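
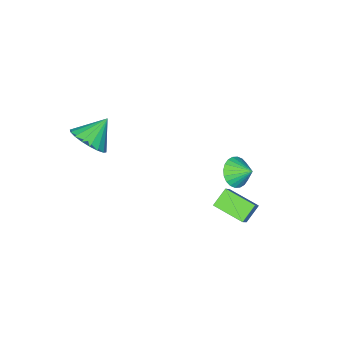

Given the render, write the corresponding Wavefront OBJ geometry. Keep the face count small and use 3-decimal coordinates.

v 3.476 -3.73 0.415
v 3.984 -2.954 0.929
v 2.324 -3.67 1.465
v 3.716 -2.718 0.621
v 3.4 -2.682 0.272
v 3.099 -2.854 -0.048
v 2.873 -3.199 -0.277
v 2.767 -3.649 -0.368
v 2.801 -4.116 -0.305
v 2.968 -4.505 -0.099
v 3.237 -4.741 0.209
v 3.552 -4.777 0.558
v 3.853 -4.606 0.878
v 4.079 -4.26 1.107
v 4.186 -3.81 1.199
v 4.152 -3.344 1.135
v -0.478 1.015 -3.77
v -1.331 0.928 -3.113
v -0.968 2.53 -4.205
v -1.821 2.442 -3.548
v 0.381 1.638 -2.572
v -0.472 1.55 -1.915
v -0.109 3.152 -3.007
v -0.962 3.065 -2.35
v -2.243 0.39 -2.799
v -1.39 0.608 -2.785
v -2.477 1.27 -2.181
v -1.497 0.775 -3.064
v -1.718 0.884 -3.304
v -2.019 0.918 -3.466
v -2.353 0.871 -3.527
v -2.671 0.752 -3.477
v -2.924 0.577 -3.324
v -3.073 0.373 -3.09
v -3.095 0.172 -2.813
v -2.988 0.005 -2.533
v -2.767 -0.104 -2.294
v -2.466 -0.138 -2.131
v -2.132 -0.091 -2.07
v -1.814 0.029 -2.12
v -1.561 0.204 -2.274
v -1.413 0.407 -2.507
f 2 1 4
f 2 4 3
f 4 1 5
f 4 5 3
f 5 1 6
f 5 6 3
f 6 1 7
f 6 7 3
f 7 1 8
f 7 8 3
f 8 1 9
f 8 9 3
f 9 1 10
f 9 10 3
f 10 1 11
f 10 11 3
f 11 1 12
f 11 12 3
f 12 1 13
f 12 13 3
f 13 1 14
f 13 14 3
f 14 1 15
f 14 15 3
f 15 1 16
f 15 16 3
f 16 1 2
f 16 2 3
f 18 20 17
f 21 18 17
f 17 20 19
f 19 21 17
f 18 24 20
f 22 18 21
f 22 24 18
f 20 24 19
f 23 21 19
f 19 24 23
f 23 22 21
f 24 22 23
f 26 25 28
f 26 28 27
f 28 25 29
f 28 29 27
f 29 25 30
f 29 30 27
f 30 25 31
f 30 31 27
f 31 25 32
f 31 32 27
f 32 25 33
f 32 33 27
f 33 25 34
f 33 34 27
f 34 25 35
f 34 35 27
f 35 25 36
f 35 36 27
f 36 25 37
f 36 37 27
f 37 25 38
f 37 38 27
f 38 25 39
f 38 39 27
f 39 25 40
f 39 40 27
f 40 25 41
f 40 41 27
f 41 25 42
f 41 42 27
f 42 25 26
f 42 26 27



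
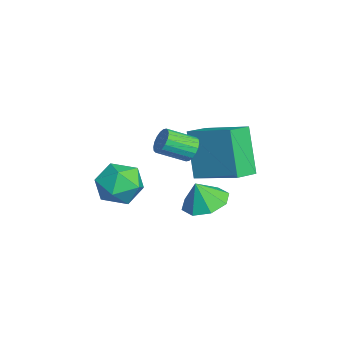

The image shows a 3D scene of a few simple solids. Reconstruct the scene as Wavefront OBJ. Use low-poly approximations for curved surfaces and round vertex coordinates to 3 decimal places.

v 3.226 -2.138 -0.575
v 4.115 -2.154 -1.008
v 2.805 -3.446 -1.392
v 3.694 -3.462 -1.825
v 3.61 -3.664 -0.861
v 3.87 -2.855 -0.356
v 3.05 -2.745 -2.044
v 3.31 -1.936 -1.539
v 4.006 -2.529 -1.916
v 4.352 -3.097 -1.184
v 2.568 -2.503 -1.216
v 2.914 -3.071 -0.484
v 1.805 0.401 -3.385
v 2.396 1.099 -3.167
v 1.875 0.019 -2.355
v 1.707 1.275 -3.054
v 1.076 0.94 -3.135
v 0.872 0.289 -3.362
v 1.214 -0.297 -3.603
v 1.902 -0.474 -3.716
v 2.533 -0.138 -3.635
v 2.738 0.513 -3.407
v -0.608 0.93 -3.463
v -1.561 0.75 -1.488
v 0.647 2.4 -2.723
v -0.306 2.22 -0.748
v 0.146 0.14 -3.172
v -0.807 -0.04 -1.197
v 1.401 1.61 -2.432
v 0.448 1.43 -0.457
v 1.392 -0.077 -0.838
v 1.652 -0.294 -1.297
v 1.747 -1.399 -0.721
v 1.488 -1.183 -0.262
v 1.845 -0.206 -1.159
v 1.941 -1.311 -0.583
v 1.949 -0.092 -0.958
v 2.045 -1.197 -0.382
v 1.943 0.025 -0.733
v 2.038 -1.08 -0.157
v 1.828 0.122 -0.528
v 1.923 -0.984 0.048
v 1.626 0.179 -0.385
v 1.721 -0.927 0.19
v 1.378 0.185 -0.332
v 1.473 -0.92 0.244
v 1.133 0.139 -0.379
v 1.228 -0.966 0.197
v 0.939 0.051 -0.517
v 1.035 -1.054 0.059
v 0.835 -0.063 -0.718
v 0.931 -1.168 -0.142
v 0.842 -0.18 -0.943
v 0.937 -1.285 -0.367
v 0.957 -0.276 -1.148
v 1.052 -1.382 -0.572
v 1.159 -0.333 -1.29
v 1.254 -1.439 -0.715
v 1.407 -0.34 -1.344
v 1.502 -1.445 -0.768
f 1 12 6
f 1 6 2
f 1 2 8
f 1 8 11
f 1 11 12
f 2 6 10
f 6 12 5
f 12 11 3
f 11 8 7
f 8 2 9
f 4 10 5
f 4 5 3
f 4 3 7
f 4 7 9
f 4 9 10
f 5 10 6
f 3 5 12
f 7 3 11
f 9 7 8
f 10 9 2
f 14 13 16
f 14 16 15
f 16 13 17
f 16 17 15
f 17 13 18
f 17 18 15
f 18 13 19
f 18 19 15
f 19 13 20
f 19 20 15
f 20 13 21
f 20 21 15
f 21 13 22
f 21 22 15
f 22 13 14
f 22 14 15
f 24 26 23
f 27 24 23
f 23 26 25
f 25 27 23
f 24 30 26
f 28 24 27
f 28 30 24
f 26 30 25
f 29 27 25
f 25 30 29
f 29 28 27
f 30 28 29
f 32 31 35
f 32 35 33
f 33 35 36
f 33 36 34
f 35 31 37
f 35 37 36
f 36 37 38
f 36 38 34
f 37 31 39
f 37 39 38
f 38 39 40
f 38 40 34
f 39 31 41
f 39 41 40
f 40 41 42
f 40 42 34
f 41 31 43
f 41 43 42
f 42 43 44
f 42 44 34
f 43 31 45
f 43 45 44
f 44 45 46
f 44 46 34
f 45 31 47
f 45 47 46
f 46 47 48
f 46 48 34
f 47 31 49
f 47 49 48
f 48 49 50
f 48 50 34
f 49 31 51
f 49 51 50
f 50 51 52
f 50 52 34
f 51 31 53
f 51 53 52
f 52 53 54
f 52 54 34
f 53 31 55
f 53 55 54
f 54 55 56
f 54 56 34
f 55 31 57
f 55 57 56
f 56 57 58
f 56 58 34
f 57 31 59
f 57 59 58
f 58 59 60
f 58 60 34
f 59 31 32
f 59 32 60
f 60 32 33
f 60 33 34



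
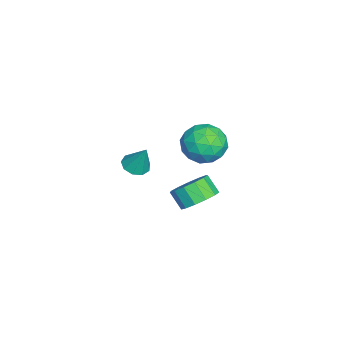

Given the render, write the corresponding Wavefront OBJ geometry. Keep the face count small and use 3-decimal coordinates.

v -1.6 3.269 3.793
v -0.632 3.538 3.24
v -0.748 1.822 4.58
v 0.22 2.091 4.027
v -0.17 2.771 4.864
v -0.697 3.665 4.377
v -0.683 1.695 3.443
v -1.21 2.589 2.956
v -0.066 2.565 3.024
v 0.251 3.23 3.902
v -1.631 2.13 3.918
v -1.314 2.795 4.796
v -1.191 3.53 3.447
v -0.189 1.83 4.373
v -0.419 2.229 4.865
v 0.15 2.387 4.54
v -1.229 3.605 4.116
v -0.66 3.763 3.791
v -0.389 3.312 4.745
v -0.72 1.597 4.029
v -0.151 1.755 3.704
v -1.53 2.973 3.28
v -0.961 3.131 2.955
v -0.991 2.048 3.075
v -0.289 3.117 2.995
v 0.212 2.266 3.458
v -0.319 2.034 3.115
v -0.628 2.559 2.828
v -0.103 3.507 3.512
v 0.398 2.657 3.974
v 0.169 3.056 4.466
v -0.141 3.582 4.18
v 0.23 2.936 3.385
v -1.778 2.703 3.846
v -1.277 1.853 4.308
v -1.239 1.778 3.64
v -1.549 2.304 3.354
v -1.592 3.094 4.362
v -1.091 2.243 4.825
v -0.752 2.801 4.992
v -1.061 3.326 4.705
v -1.61 2.424 4.435
v -1.871 -0.566 1.281
v -1.182 -0.626 1.122
v -1.509 -0.014 2.639
v -1.345 -0.189 0.988
v -1.755 0.072 0.991
v -2.219 0.035 1.13
v -2.52 -0.283 1.339
v -2.518 -0.734 1.521
v -2.213 -1.105 1.591
v -1.748 -1.224 1.515
v -1.341 -1.035 1.33
v -3.074 2.278 -1.964
v -2.231 1.708 -1.893
v -2.703 1.112 -1.084
v -3.546 1.682 -1.156
v -2.161 2.147 -1.529
v -2.633 1.55 -0.72
v -2.381 2.627 -1.302
v -2.853 2.031 -0.494
v -2.821 2.997 -1.287
v -3.293 2.401 -0.478
v -3.341 3.138 -1.486
v -3.813 2.542 -0.677
v -3.776 3.007 -1.837
v -4.248 2.411 -1.028
v -3.989 2.644 -2.229
v -4.461 2.048 -1.42
v -3.911 2.165 -2.536
v -4.383 1.569 -1.728
v -3.567 1.722 -2.662
v -4.039 1.125 -1.854
v -3.067 1.455 -2.567
v -3.539 0.859 -1.758
v -2.569 1.45 -2.28
v -3.041 0.854 -1.471
f 1 38 17
f 38 12 41
f 17 41 6
f 38 41 17
f 1 17 13
f 17 6 18
f 13 18 2
f 17 18 13
f 1 13 22
f 13 2 23
f 22 23 8
f 13 23 22
f 1 22 34
f 22 8 37
f 34 37 11
f 22 37 34
f 1 34 38
f 34 11 42
f 38 42 12
f 34 42 38
f 2 18 29
f 18 6 32
f 29 32 10
f 18 32 29
f 6 41 19
f 41 12 40
f 19 40 5
f 41 40 19
f 12 42 39
f 42 11 35
f 39 35 3
f 42 35 39
f 11 37 36
f 37 8 24
f 36 24 7
f 37 24 36
f 8 23 28
f 23 2 25
f 28 25 9
f 23 25 28
f 4 30 16
f 30 10 31
f 16 31 5
f 30 31 16
f 4 16 14
f 16 5 15
f 14 15 3
f 16 15 14
f 4 14 21
f 14 3 20
f 21 20 7
f 14 20 21
f 4 21 26
f 21 7 27
f 26 27 9
f 21 27 26
f 4 26 30
f 26 9 33
f 30 33 10
f 26 33 30
f 5 31 19
f 31 10 32
f 19 32 6
f 31 32 19
f 3 15 39
f 15 5 40
f 39 40 12
f 15 40 39
f 7 20 36
f 20 3 35
f 36 35 11
f 20 35 36
f 9 27 28
f 27 7 24
f 28 24 8
f 27 24 28
f 10 33 29
f 33 9 25
f 29 25 2
f 33 25 29
f 44 43 46
f 44 46 45
f 46 43 47
f 46 47 45
f 47 43 48
f 47 48 45
f 48 43 49
f 48 49 45
f 49 43 50
f 49 50 45
f 50 43 51
f 50 51 45
f 51 43 52
f 51 52 45
f 52 43 53
f 52 53 45
f 53 43 44
f 53 44 45
f 55 54 58
f 55 58 56
f 56 58 59
f 56 59 57
f 58 54 60
f 58 60 59
f 59 60 61
f 59 61 57
f 60 54 62
f 60 62 61
f 61 62 63
f 61 63 57
f 62 54 64
f 62 64 63
f 63 64 65
f 63 65 57
f 64 54 66
f 64 66 65
f 65 66 67
f 65 67 57
f 66 54 68
f 66 68 67
f 67 68 69
f 67 69 57
f 68 54 70
f 68 70 69
f 69 70 71
f 69 71 57
f 70 54 72
f 70 72 71
f 71 72 73
f 71 73 57
f 72 54 74
f 72 74 73
f 73 74 75
f 73 75 57
f 74 54 76
f 74 76 75
f 75 76 77
f 75 77 57
f 76 54 55
f 76 55 77
f 77 55 56
f 77 56 57



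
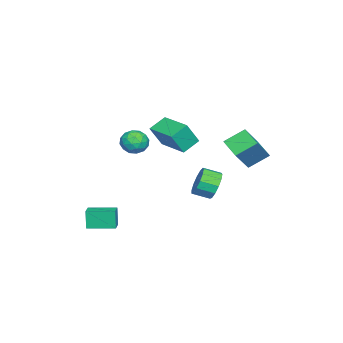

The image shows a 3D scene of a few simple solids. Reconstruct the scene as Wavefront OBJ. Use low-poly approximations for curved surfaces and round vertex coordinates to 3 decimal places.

v -2 -2.156 1.348
v -1.47 -2.288 0.601
v -2.93 -3.232 0.879
v -2.4 -3.364 0.132
v -2.086 -3.602 0.97
v -1.512 -2.937 1.259
v -2.888 -2.583 0.221
v -2.314 -1.918 0.51
v -2.019 -2.552 -0.096
v -1.524 -3.182 0.367
v -2.876 -2.338 1.113
v -2.381 -2.968 1.576
v -1.653 -2.128 1.015
v -2.747 -3.392 0.465
v -2.562 -3.532 0.957
v -2.251 -3.61 0.518
v -1.678 -2.509 1.402
v -1.367 -2.587 0.963
v -1.729 -3.359 1.18
v -3.033 -2.933 0.517
v -2.722 -3.011 0.078
v -2.149 -1.91 0.962
v -1.838 -1.988 0.523
v -2.671 -2.161 0.3
v -1.665 -2.361 0.167
v -2.212 -2.993 -0.109
v -2.498 -2.534 -0.056
v -2.161 -2.143 0.114
v -1.374 -2.731 0.439
v -1.92 -3.363 0.163
v -1.736 -3.503 0.656
v -1.398 -3.112 0.826
v -1.696 -2.886 0.029
v -2.48 -2.157 1.317
v -3.026 -2.789 1.041
v -3.002 -2.408 0.654
v -2.664 -2.017 0.824
v -2.188 -2.527 1.589
v -2.735 -3.159 1.313
v -2.239 -3.377 1.366
v -1.902 -2.986 1.536
v -2.704 -2.634 1.451
v -3.147 3.931 -0.645
v -4.008 2.892 -0.062
v -3.852 4.991 0.203
v -4.713 3.952 0.786
v -1.727 3.628 0.914
v -2.588 2.589 1.497
v -2.432 4.688 1.762
v -3.293 3.649 2.345
v 3.889 -3.055 -3.175
v 3.673 -3.175 -1.96
v 3.429 -1.472 -3.101
v 3.212 -1.592 -1.886
v 4.768 -2.808 -2.994
v 4.551 -2.928 -1.779
v 4.307 -1.225 -2.92
v 4.091 -1.345 -1.705
v -1.121 0.312 2.466
v -0.529 -0.198 3.851
v 0.067 2.086 2.612
v 0.658 1.576 3.997
v -0.198 -0.256 1.863
v 0.393 -0.766 3.248
v 0.989 1.518 2.009
v 1.581 1.008 3.394
v -3.169 1.957 -2.504
v -2.773 2.425 -1.689
v -2.415 1.411 -1.281
v -2.811 0.943 -2.096
v -3.315 2.289 -1.551
v -2.956 1.276 -1.143
v -3.81 2.048 -1.715
v -3.451 1.034 -1.307
v -4.101 1.778 -2.13
v -3.743 0.764 -1.722
v -4.097 1.564 -2.664
v -3.739 0.551 -2.256
v -3.798 1.476 -3.147
v -3.44 0.462 -2.739
v -3.3 1.54 -3.426
v -2.941 0.526 -3.017
v -2.76 1.736 -3.412
v -2.401 0.722 -3.004
v -2.35 2.003 -3.11
v -1.991 0.989 -2.702
v -2.2 2.255 -2.615
v -1.842 1.241 -2.207
v -2.358 2.412 -2.086
v -2 1.398 -1.678
f 1 38 17
f 38 12 41
f 17 41 6
f 38 41 17
f 1 17 13
f 17 6 18
f 13 18 2
f 17 18 13
f 1 13 22
f 13 2 23
f 22 23 8
f 13 23 22
f 1 22 34
f 22 8 37
f 34 37 11
f 22 37 34
f 1 34 38
f 34 11 42
f 38 42 12
f 34 42 38
f 2 18 29
f 18 6 32
f 29 32 10
f 18 32 29
f 6 41 19
f 41 12 40
f 19 40 5
f 41 40 19
f 12 42 39
f 42 11 35
f 39 35 3
f 42 35 39
f 11 37 36
f 37 8 24
f 36 24 7
f 37 24 36
f 8 23 28
f 23 2 25
f 28 25 9
f 23 25 28
f 4 30 16
f 30 10 31
f 16 31 5
f 30 31 16
f 4 16 14
f 16 5 15
f 14 15 3
f 16 15 14
f 4 14 21
f 14 3 20
f 21 20 7
f 14 20 21
f 4 21 26
f 21 7 27
f 26 27 9
f 21 27 26
f 4 26 30
f 26 9 33
f 30 33 10
f 26 33 30
f 5 31 19
f 31 10 32
f 19 32 6
f 31 32 19
f 3 15 39
f 15 5 40
f 39 40 12
f 15 40 39
f 7 20 36
f 20 3 35
f 36 35 11
f 20 35 36
f 9 27 28
f 27 7 24
f 28 24 8
f 27 24 28
f 10 33 29
f 33 9 25
f 29 25 2
f 33 25 29
f 44 46 43
f 47 44 43
f 43 46 45
f 45 47 43
f 44 50 46
f 48 44 47
f 48 50 44
f 46 50 45
f 49 47 45
f 45 50 49
f 49 48 47
f 50 48 49
f 52 54 51
f 55 52 51
f 51 54 53
f 53 55 51
f 52 58 54
f 56 52 55
f 56 58 52
f 54 58 53
f 57 55 53
f 53 58 57
f 57 56 55
f 58 56 57
f 60 62 59
f 63 60 59
f 59 62 61
f 61 63 59
f 60 66 62
f 64 60 63
f 64 66 60
f 62 66 61
f 65 63 61
f 61 66 65
f 65 64 63
f 66 64 65
f 68 67 71
f 68 71 69
f 69 71 72
f 69 72 70
f 71 67 73
f 71 73 72
f 72 73 74
f 72 74 70
f 73 67 75
f 73 75 74
f 74 75 76
f 74 76 70
f 75 67 77
f 75 77 76
f 76 77 78
f 76 78 70
f 77 67 79
f 77 79 78
f 78 79 80
f 78 80 70
f 79 67 81
f 79 81 80
f 80 81 82
f 80 82 70
f 81 67 83
f 81 83 82
f 82 83 84
f 82 84 70
f 83 67 85
f 83 85 84
f 84 85 86
f 84 86 70
f 85 67 87
f 85 87 86
f 86 87 88
f 86 88 70
f 87 67 89
f 87 89 88
f 88 89 90
f 88 90 70
f 89 67 68
f 89 68 90
f 90 68 69
f 90 69 70



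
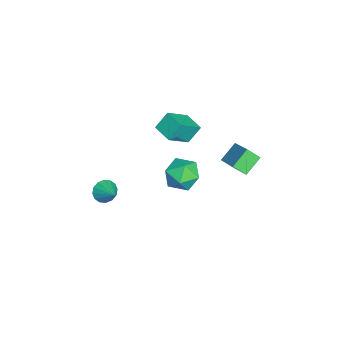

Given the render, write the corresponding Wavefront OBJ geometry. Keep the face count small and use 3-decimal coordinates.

v -0.69 -3.809 -3.523
v -0.3 -3.727 -4.146
v 0.27 -3.151 -2.837
v -0.525 -3.417 -4.129
v -0.794 -3.213 -3.948
v -1.035 -3.168 -3.654
v -1.184 -3.295 -3.325
v -1.2 -3.559 -3.048
v -1.079 -3.891 -2.899
v -0.854 -4.2 -2.916
v -0.585 -4.405 -3.097
v -0.344 -4.45 -3.391
v -0.196 -4.323 -3.721
v -0.18 -4.059 -3.997
v -1.68 2.366 -1.271
v -2.488 3.069 -0.517
v -1.627 3.08 -1.88
v -2.436 3.783 -1.127
v -0.204 3.057 -0.333
v -1.013 3.76 0.42
v -0.152 3.771 -0.943
v -0.96 4.474 -0.189
v -0.04 0.484 -0.244
v 0.391 1.147 0.511
v 1.549 -0.247 -0.511
v 1.98 0.416 0.244
v 1.29 -0.377 0.544
v 0.308 0.074 0.708
v 1.632 0.826 -0.708
v 0.65 1.277 -0.544
v 1.425 1.358 0.224
v 1.213 0.615 0.998
v 0.727 0.285 -0.998
v 0.515 -0.458 -0.224
v -3.743 0.417 0.557
v -2.755 -0.573 1.641
v -2.799 1.208 0.418
v -1.81 0.218 1.502
v -3.35 -0.218 -0.382
v -2.361 -1.208 0.702
v -2.405 0.573 -0.521
v -1.417 -0.417 0.563
f 2 1 4
f 2 4 3
f 4 1 5
f 4 5 3
f 5 1 6
f 5 6 3
f 6 1 7
f 6 7 3
f 7 1 8
f 7 8 3
f 8 1 9
f 8 9 3
f 9 1 10
f 9 10 3
f 10 1 11
f 10 11 3
f 11 1 12
f 11 12 3
f 12 1 13
f 12 13 3
f 13 1 14
f 13 14 3
f 14 1 2
f 14 2 3
f 16 18 15
f 19 16 15
f 15 18 17
f 17 19 15
f 16 22 18
f 20 16 19
f 20 22 16
f 18 22 17
f 21 19 17
f 17 22 21
f 21 20 19
f 22 20 21
f 23 34 28
f 23 28 24
f 23 24 30
f 23 30 33
f 23 33 34
f 24 28 32
f 28 34 27
f 34 33 25
f 33 30 29
f 30 24 31
f 26 32 27
f 26 27 25
f 26 25 29
f 26 29 31
f 26 31 32
f 27 32 28
f 25 27 34
f 29 25 33
f 31 29 30
f 32 31 24
f 36 38 35
f 39 36 35
f 35 38 37
f 37 39 35
f 36 42 38
f 40 36 39
f 40 42 36
f 38 42 37
f 41 39 37
f 37 42 41
f 41 40 39
f 42 40 41



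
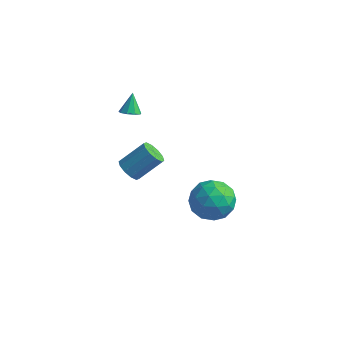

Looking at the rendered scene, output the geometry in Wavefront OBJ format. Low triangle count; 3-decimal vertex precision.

v 2.479 -2.939 -2.091
v 3.417 -3.538 -2.256
v 1.803 -4.282 -1.064
v 2.741 -4.881 -1.229
v 2.774 -3.947 -0.603
v 3.191 -3.117 -1.238
v 2.029 -4.703 -2.082
v 2.446 -3.873 -2.717
v 3.139 -4.628 -2.251
v 3.599 -4.16 -1.337
v 1.621 -3.66 -1.983
v 2.081 -3.192 -1.069
v 3.007 -3.121 -2.264
v 2.213 -4.699 -1.056
v 2.232 -4.15 -0.688
v 2.783 -4.502 -0.786
v 2.874 -2.873 -1.665
v 3.426 -3.225 -1.763
v 3.048 -3.465 -0.791
v 1.794 -4.595 -1.557
v 2.346 -4.947 -1.655
v 2.437 -3.318 -2.534
v 2.988 -3.67 -2.632
v 2.172 -4.355 -2.529
v 3.395 -4.113 -2.358
v 2.998 -4.903 -1.754
v 2.579 -4.798 -2.256
v 2.825 -4.311 -2.629
v 3.665 -3.838 -1.821
v 3.269 -4.628 -1.217
v 3.287 -4.079 -0.849
v 3.533 -3.591 -1.222
v 3.502 -4.479 -1.818
v 1.951 -3.192 -2.103
v 1.555 -3.982 -1.499
v 1.687 -4.229 -2.098
v 1.933 -3.741 -2.471
v 2.222 -2.917 -1.566
v 1.825 -3.707 -0.962
v 2.395 -3.509 -0.691
v 2.641 -3.022 -1.064
v 1.718 -3.341 -1.502
v -2.998 -1.929 0.415
v -2.477 -1.853 0.483
v -3.202 -1.371 1.365
v -2.619 -1.579 0.292
v -2.937 -1.469 0.158
v -3.284 -1.574 0.145
v -3.497 -1.845 0.258
v -3.476 -2.155 0.445
v -3.231 -2.359 0.618
v -2.877 -2.362 0.696
v -2.579 -2.162 0.643
v -3.339 -1.602 -4.292
v -2.819 -1.528 -4.756
v -2.001 -0.604 -3.691
v -2.521 -0.678 -3.228
v -3.101 -1.206 -4.819
v -2.283 -0.282 -3.754
v -3.474 -1.035 -4.681
v -2.656 -0.111 -3.616
v -3.795 -1.081 -4.394
v -2.977 -0.157 -3.329
v -3.942 -1.326 -4.069
v -3.124 -0.401 -3.004
v -3.859 -1.676 -3.829
v -3.041 -0.752 -2.764
v -3.577 -1.998 -3.766
v -2.759 -1.074 -2.701
v -3.204 -2.169 -3.904
v -2.386 -1.245 -2.839
v -2.883 -2.123 -4.191
v -2.065 -1.199 -3.126
v -2.736 -1.879 -4.516
v -1.918 -0.954 -3.451
f 1 38 17
f 38 12 41
f 17 41 6
f 38 41 17
f 1 17 13
f 17 6 18
f 13 18 2
f 17 18 13
f 1 13 22
f 13 2 23
f 22 23 8
f 13 23 22
f 1 22 34
f 22 8 37
f 34 37 11
f 22 37 34
f 1 34 38
f 34 11 42
f 38 42 12
f 34 42 38
f 2 18 29
f 18 6 32
f 29 32 10
f 18 32 29
f 6 41 19
f 41 12 40
f 19 40 5
f 41 40 19
f 12 42 39
f 42 11 35
f 39 35 3
f 42 35 39
f 11 37 36
f 37 8 24
f 36 24 7
f 37 24 36
f 8 23 28
f 23 2 25
f 28 25 9
f 23 25 28
f 4 30 16
f 30 10 31
f 16 31 5
f 30 31 16
f 4 16 14
f 16 5 15
f 14 15 3
f 16 15 14
f 4 14 21
f 14 3 20
f 21 20 7
f 14 20 21
f 4 21 26
f 21 7 27
f 26 27 9
f 21 27 26
f 4 26 30
f 26 9 33
f 30 33 10
f 26 33 30
f 5 31 19
f 31 10 32
f 19 32 6
f 31 32 19
f 3 15 39
f 15 5 40
f 39 40 12
f 15 40 39
f 7 20 36
f 20 3 35
f 36 35 11
f 20 35 36
f 9 27 28
f 27 7 24
f 28 24 8
f 27 24 28
f 10 33 29
f 33 9 25
f 29 25 2
f 33 25 29
f 44 43 46
f 44 46 45
f 46 43 47
f 46 47 45
f 47 43 48
f 47 48 45
f 48 43 49
f 48 49 45
f 49 43 50
f 49 50 45
f 50 43 51
f 50 51 45
f 51 43 52
f 51 52 45
f 52 43 53
f 52 53 45
f 53 43 44
f 53 44 45
f 55 54 58
f 55 58 56
f 56 58 59
f 56 59 57
f 58 54 60
f 58 60 59
f 59 60 61
f 59 61 57
f 60 54 62
f 60 62 61
f 61 62 63
f 61 63 57
f 62 54 64
f 62 64 63
f 63 64 65
f 63 65 57
f 64 54 66
f 64 66 65
f 65 66 67
f 65 67 57
f 66 54 68
f 66 68 67
f 67 68 69
f 67 69 57
f 68 54 70
f 68 70 69
f 69 70 71
f 69 71 57
f 70 54 72
f 70 72 71
f 71 72 73
f 71 73 57
f 72 54 74
f 72 74 73
f 73 74 75
f 73 75 57
f 74 54 55
f 74 55 75
f 75 55 56
f 75 56 57



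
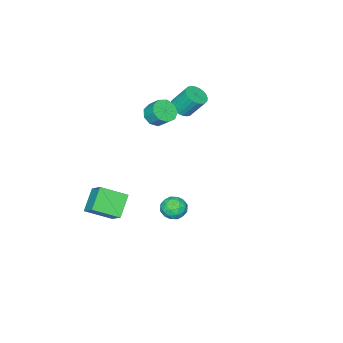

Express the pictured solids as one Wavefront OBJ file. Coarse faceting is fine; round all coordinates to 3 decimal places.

v 2.918 3.14 0.855
v 3.555 3.472 1.229
v 3.425 1.948 1.051
v 4.062 2.28 1.425
v 3.331 2.301 1.773
v 3.018 3.038 1.652
v 3.962 2.382 0.628
v 3.649 3.119 0.507
v 4.2 3.004 1.089
v 3.81 2.954 1.796
v 3.17 2.466 0.484
v 2.78 2.416 1.191
v 3.192 3.411 1.025
v 3.788 2.009 1.255
v 3.359 2.022 1.46
v 3.733 2.217 1.679
v 2.876 3.155 1.274
v 3.251 3.351 1.494
v 3.119 2.663 1.813
v 3.729 2.069 0.786
v 4.104 2.265 1.006
v 3.247 3.203 0.601
v 3.621 3.398 0.82
v 3.861 2.757 0.467
v 3.945 3.331 1.162
v 4.243 2.63 1.277
v 4.185 2.69 0.809
v 4 3.123 0.738
v 3.716 3.301 1.578
v 4.014 2.601 1.693
v 3.585 2.613 1.898
v 3.401 3.046 1.827
v 4.095 3.026 1.496
v 2.966 2.819 0.587
v 3.264 2.119 0.702
v 3.579 2.374 0.453
v 3.395 2.807 0.382
v 2.737 2.79 1.003
v 3.035 2.089 1.118
v 2.98 2.297 1.542
v 2.795 2.73 1.471
v 2.885 2.394 0.784
v -1.159 -2.889 3.619
v -0.358 -3.052 3.767
v -0.341 -2.294 4.509
v -1.141 -2.131 4.361
v -0.404 -2.655 3.363
v -0.387 -1.898 4.105
v -0.803 -2.368 3.079
v -0.786 -1.611 3.821
v -1.369 -2.324 3.048
v -1.351 -1.567 3.789
v -1.836 -2.545 3.284
v -1.818 -1.787 4.025
v -1.986 -2.926 3.677
v -1.968 -2.169 4.418
v -1.749 -3.29 4.043
v -1.732 -2.533 4.784
v -1.236 -3.466 4.211
v -1.219 -2.709 4.952
v -0.687 -3.372 4.102
v -0.669 -2.615 4.843
v 3.38 -3.647 -0.667
v 3.772 -2.606 0.248
v 2.248 -2.542 -1.438
v 2.64 -1.501 -0.523
v 4.54 -3.179 -1.697
v 4.932 -2.138 -0.782
v 3.408 -2.074 -2.468
v 3.8 -1.033 -1.553
v -3.421 -2.905 3.068
v -2.876 -3.28 3.463
v -3.235 -2.45 4.746
v -3.779 -2.075 4.352
v -2.721 -3.047 3.355
v -3.079 -2.217 4.639
v -2.671 -2.792 3.204
v -3.03 -1.962 4.488
v -2.736 -2.554 3.032
v -3.095 -1.724 4.316
v -2.906 -2.37 2.866
v -3.264 -1.54 4.149
v -3.153 -2.267 2.73
v -3.512 -1.437 4.014
v -3.442 -2.261 2.646
v -3.8 -1.431 3.93
v -3.727 -2.354 2.626
v -4.085 -1.524 3.91
v -3.965 -2.53 2.674
v -4.324 -1.7 3.957
v -4.121 -2.763 2.781
v -4.479 -1.933 4.065
v -4.17 -3.018 2.932
v -4.529 -2.188 4.216
v -4.105 -3.256 3.104
v -4.464 -2.426 4.388
v -3.936 -3.44 3.271
v -4.294 -2.61 4.554
v -3.688 -3.543 3.406
v -4.047 -2.713 4.69
v -3.4 -3.549 3.49
v -3.758 -2.719 4.774
v -3.115 -3.456 3.51
v -3.473 -2.626 4.794
f 1 38 17
f 38 12 41
f 17 41 6
f 38 41 17
f 1 17 13
f 17 6 18
f 13 18 2
f 17 18 13
f 1 13 22
f 13 2 23
f 22 23 8
f 13 23 22
f 1 22 34
f 22 8 37
f 34 37 11
f 22 37 34
f 1 34 38
f 34 11 42
f 38 42 12
f 34 42 38
f 2 18 29
f 18 6 32
f 29 32 10
f 18 32 29
f 6 41 19
f 41 12 40
f 19 40 5
f 41 40 19
f 12 42 39
f 42 11 35
f 39 35 3
f 42 35 39
f 11 37 36
f 37 8 24
f 36 24 7
f 37 24 36
f 8 23 28
f 23 2 25
f 28 25 9
f 23 25 28
f 4 30 16
f 30 10 31
f 16 31 5
f 30 31 16
f 4 16 14
f 16 5 15
f 14 15 3
f 16 15 14
f 4 14 21
f 14 3 20
f 21 20 7
f 14 20 21
f 4 21 26
f 21 7 27
f 26 27 9
f 21 27 26
f 4 26 30
f 26 9 33
f 30 33 10
f 26 33 30
f 5 31 19
f 31 10 32
f 19 32 6
f 31 32 19
f 3 15 39
f 15 5 40
f 39 40 12
f 15 40 39
f 7 20 36
f 20 3 35
f 36 35 11
f 20 35 36
f 9 27 28
f 27 7 24
f 28 24 8
f 27 24 28
f 10 33 29
f 33 9 25
f 29 25 2
f 33 25 29
f 44 43 47
f 44 47 45
f 45 47 48
f 45 48 46
f 47 43 49
f 47 49 48
f 48 49 50
f 48 50 46
f 49 43 51
f 49 51 50
f 50 51 52
f 50 52 46
f 51 43 53
f 51 53 52
f 52 53 54
f 52 54 46
f 53 43 55
f 53 55 54
f 54 55 56
f 54 56 46
f 55 43 57
f 55 57 56
f 56 57 58
f 56 58 46
f 57 43 59
f 57 59 58
f 58 59 60
f 58 60 46
f 59 43 61
f 59 61 60
f 60 61 62
f 60 62 46
f 61 43 44
f 61 44 62
f 62 44 45
f 62 45 46
f 64 66 63
f 67 64 63
f 63 66 65
f 65 67 63
f 64 70 66
f 68 64 67
f 68 70 64
f 66 70 65
f 69 67 65
f 65 70 69
f 69 68 67
f 70 68 69
f 72 71 75
f 72 75 73
f 73 75 76
f 73 76 74
f 75 71 77
f 75 77 76
f 76 77 78
f 76 78 74
f 77 71 79
f 77 79 78
f 78 79 80
f 78 80 74
f 79 71 81
f 79 81 80
f 80 81 82
f 80 82 74
f 81 71 83
f 81 83 82
f 82 83 84
f 82 84 74
f 83 71 85
f 83 85 84
f 84 85 86
f 84 86 74
f 85 71 87
f 85 87 86
f 86 87 88
f 86 88 74
f 87 71 89
f 87 89 88
f 88 89 90
f 88 90 74
f 89 71 91
f 89 91 90
f 90 91 92
f 90 92 74
f 91 71 93
f 91 93 92
f 92 93 94
f 92 94 74
f 93 71 95
f 93 95 94
f 94 95 96
f 94 96 74
f 95 71 97
f 95 97 96
f 96 97 98
f 96 98 74
f 97 71 99
f 97 99 98
f 98 99 100
f 98 100 74
f 99 71 101
f 99 101 100
f 100 101 102
f 100 102 74
f 101 71 103
f 101 103 102
f 102 103 104
f 102 104 74
f 103 71 72
f 103 72 104
f 104 72 73
f 104 73 74



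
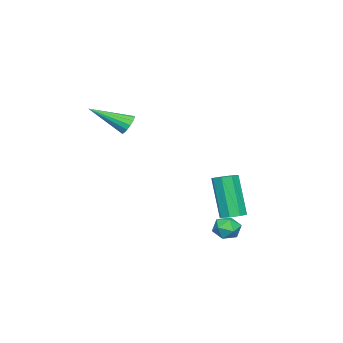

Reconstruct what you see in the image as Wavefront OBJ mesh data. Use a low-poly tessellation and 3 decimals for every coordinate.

v -2.252 2.733 -3.514
v -1.702 2.842 -3.366
v -2.118 2.237 -1.377
v -2.668 2.127 -1.526
v -1.966 3.196 -3.313
v -2.382 2.59 -1.325
v -2.397 3.278 -3.379
v -2.814 2.672 -1.39
v -2.743 3.04 -3.524
v -3.16 2.435 -1.535
v -2.802 2.623 -3.663
v -3.218 2.018 -1.674
v -2.538 2.27 -3.715
v -2.954 1.664 -1.727
v -2.106 2.188 -3.65
v -2.523 1.582 -1.661
v -1.76 2.425 -3.505
v -2.177 1.82 -1.516
v -0.398 3.804 -3.825
v 0.111 3.415 -3.8
v -0.791 3.345 -2.98
v -0.282 2.956 -2.955
v -0.214 3.581 -2.828
v 0.029 3.864 -3.35
v -0.709 2.896 -3.43
v -0.466 3.179 -3.952
v -0.081 2.853 -3.556
v 0.225 3.277 -3.184
v -0.905 3.483 -3.596
v -0.599 3.907 -3.224
v -1.135 -1.536 1.267
v -0.926 -1.19 1.61
v -0.325 -2.944 2.193
v -1.169 -1.259 1.718
v -1.403 -1.402 1.704
v -1.565 -1.581 1.574
v -1.611 -1.748 1.361
v -1.53 -1.858 1.123
v -1.343 -1.881 0.924
v -1.1 -1.812 0.816
v -0.867 -1.669 0.83
v -0.705 -1.49 0.96
v -0.658 -1.324 1.173
v -0.739 -1.214 1.411
f 2 1 5
f 2 5 3
f 3 5 6
f 3 6 4
f 5 1 7
f 5 7 6
f 6 7 8
f 6 8 4
f 7 1 9
f 7 9 8
f 8 9 10
f 8 10 4
f 9 1 11
f 9 11 10
f 10 11 12
f 10 12 4
f 11 1 13
f 11 13 12
f 12 13 14
f 12 14 4
f 13 1 15
f 13 15 14
f 14 15 16
f 14 16 4
f 15 1 17
f 15 17 16
f 16 17 18
f 16 18 4
f 17 1 2
f 17 2 18
f 18 2 3
f 18 3 4
f 19 30 24
f 19 24 20
f 19 20 26
f 19 26 29
f 19 29 30
f 20 24 28
f 24 30 23
f 30 29 21
f 29 26 25
f 26 20 27
f 22 28 23
f 22 23 21
f 22 21 25
f 22 25 27
f 22 27 28
f 23 28 24
f 21 23 30
f 25 21 29
f 27 25 26
f 28 27 20
f 32 31 34
f 32 34 33
f 34 31 35
f 34 35 33
f 35 31 36
f 35 36 33
f 36 31 37
f 36 37 33
f 37 31 38
f 37 38 33
f 38 31 39
f 38 39 33
f 39 31 40
f 39 40 33
f 40 31 41
f 40 41 33
f 41 31 42
f 41 42 33
f 42 31 43
f 42 43 33
f 43 31 44
f 43 44 33
f 44 31 32
f 44 32 33



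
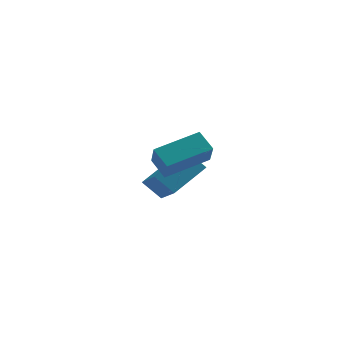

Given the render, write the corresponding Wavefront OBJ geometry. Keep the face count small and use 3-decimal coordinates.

v -0.922 -2.859 2.64
v -1.406 -2.198 3.196
v -1.007 -2.118 1.687
v -1.491 -1.457 2.243
v 0.791 -2.023 3.137
v 0.307 -1.362 3.693
v 0.706 -1.282 2.184
v 0.222 -0.621 2.74
v -1.365 1.049 0.069
v -0.084 2.111 0.943
v -1.863 2.548 -1.023
v -0.581 3.61 -0.148
v -0.599 0.75 -0.692
v 0.683 1.812 0.183
v -1.096 2.249 -1.783
v 0.185 3.311 -0.909
f 2 4 1
f 5 2 1
f 1 4 3
f 3 5 1
f 2 8 4
f 6 2 5
f 6 8 2
f 4 8 3
f 7 5 3
f 3 8 7
f 7 6 5
f 8 6 7
f 10 12 9
f 13 10 9
f 9 12 11
f 11 13 9
f 10 16 12
f 14 10 13
f 14 16 10
f 12 16 11
f 15 13 11
f 11 16 15
f 15 14 13
f 16 14 15



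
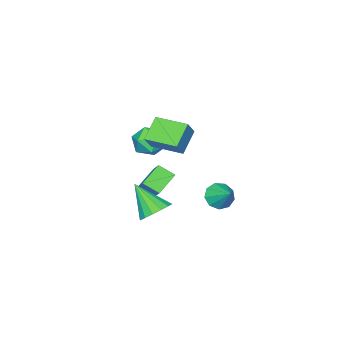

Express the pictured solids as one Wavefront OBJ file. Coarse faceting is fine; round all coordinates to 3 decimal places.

v 1.608 2.922 -1.516
v 1.983 2.367 -1.009
v 1.992 3.998 -0.624
v 2.356 2.559 -1.401
v 2.379 2.92 -1.847
v 2.041 3.283 -2.138
v 1.5 3.476 -2.138
v 1.009 3.41 -1.847
v 0.798 3.116 -1.401
v 0.966 2.731 -1.009
v 1.434 2.435 -0.854
v 3.451 0.205 -3.126
v 4.185 0.674 -2.655
v 3.469 -1.305 -1.654
v 3.754 0.865 -2.454
v 3.242 0.88 -2.432
v 2.786 0.714 -2.597
v 2.508 0.411 -2.903
v 2.483 0.054 -3.27
v 2.717 -0.263 -3.598
v 3.147 -0.454 -3.799
v 3.659 -0.469 -3.821
v 4.115 -0.303 -3.656
v 4.393 -0 -3.35
v 4.418 0.357 -2.983
v 3.877 0.294 2.159
v 2.704 -0.041 3.099
v 3.374 2.033 2.15
v 2.201 1.698 3.091
v 4.579 0.502 3.109
v 3.406 0.167 4.05
v 4.076 2.241 3.101
v 2.903 1.906 4.041
v -0.396 -2.446 -3.738
v -0.022 -3.31 -3.189
v 0.545 -1.153 -2.346
v 0.92 -2.017 -1.797
v 0.82 -2.443 -4.563
v 1.195 -3.307 -4.014
v 1.762 -1.15 -3.171
v 2.136 -2.014 -2.622
v 0.415 -2.172 0.636
v 1.349 -1.706 0.765
v 1.051 -3.094 -0.645
v 1.985 -2.628 -0.516
v 1.623 -3.293 0.214
v 1.23 -2.723 1.006
v 1.17 -2.077 -0.886
v 0.777 -1.507 -0.094
v 1.816 -1.648 -0.176
v 2.096 -2.399 0.504
v 0.304 -2.401 -0.384
v 0.584 -3.152 0.296
f 2 1 4
f 2 4 3
f 4 1 5
f 4 5 3
f 5 1 6
f 5 6 3
f 6 1 7
f 6 7 3
f 7 1 8
f 7 8 3
f 8 1 9
f 8 9 3
f 9 1 10
f 9 10 3
f 10 1 11
f 10 11 3
f 11 1 2
f 11 2 3
f 13 12 15
f 13 15 14
f 15 12 16
f 15 16 14
f 16 12 17
f 16 17 14
f 17 12 18
f 17 18 14
f 18 12 19
f 18 19 14
f 19 12 20
f 19 20 14
f 20 12 21
f 20 21 14
f 21 12 22
f 21 22 14
f 22 12 23
f 22 23 14
f 23 12 24
f 23 24 14
f 24 12 25
f 24 25 14
f 25 12 13
f 25 13 14
f 27 29 26
f 30 27 26
f 26 29 28
f 28 30 26
f 27 33 29
f 31 27 30
f 31 33 27
f 29 33 28
f 32 30 28
f 28 33 32
f 32 31 30
f 33 31 32
f 35 37 34
f 38 35 34
f 34 37 36
f 36 38 34
f 35 41 37
f 39 35 38
f 39 41 35
f 37 41 36
f 40 38 36
f 36 41 40
f 40 39 38
f 41 39 40
f 42 53 47
f 42 47 43
f 42 43 49
f 42 49 52
f 42 52 53
f 43 47 51
f 47 53 46
f 53 52 44
f 52 49 48
f 49 43 50
f 45 51 46
f 45 46 44
f 45 44 48
f 45 48 50
f 45 50 51
f 46 51 47
f 44 46 53
f 48 44 52
f 50 48 49
f 51 50 43



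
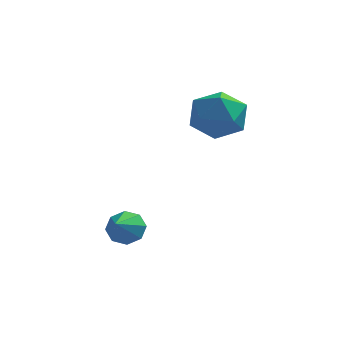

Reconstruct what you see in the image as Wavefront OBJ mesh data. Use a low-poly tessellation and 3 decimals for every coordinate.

v -1.285 -0.395 -4.241
v -0.579 -0.358 -4.104
v -1.375 -1.505 -3.479
v -0.88 -0.08 -3.736
v -1.418 0.013 -3.663
v -1.878 -0.132 -3.929
v -1.991 -0.431 -4.378
v -1.69 -0.709 -4.747
v -1.152 -0.802 -4.819
v -0.692 -0.657 -4.553
v 1.139 3.947 0.547
v 2.121 3.431 0.218
v 0.199 2.989 -0.758
v 1.181 2.473 -1.087
v 0.714 2.227 -0.057
v 1.295 2.819 0.749
v 1.025 3.601 -1.289
v 1.606 4.193 -0.483
v 2.05 3.217 -0.916
v 1.858 2.368 -0.155
v 0.462 4.052 -0.385
v 0.27 3.203 0.376
f 2 1 4
f 2 4 3
f 4 1 5
f 4 5 3
f 5 1 6
f 5 6 3
f 6 1 7
f 6 7 3
f 7 1 8
f 7 8 3
f 8 1 9
f 8 9 3
f 9 1 10
f 9 10 3
f 10 1 2
f 10 2 3
f 11 22 16
f 11 16 12
f 11 12 18
f 11 18 21
f 11 21 22
f 12 16 20
f 16 22 15
f 22 21 13
f 21 18 17
f 18 12 19
f 14 20 15
f 14 15 13
f 14 13 17
f 14 17 19
f 14 19 20
f 15 20 16
f 13 15 22
f 17 13 21
f 19 17 18
f 20 19 12



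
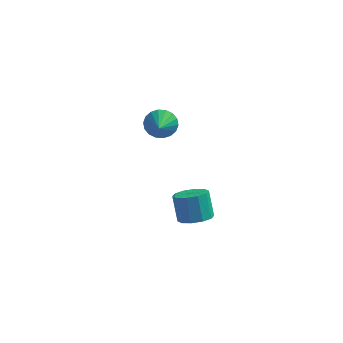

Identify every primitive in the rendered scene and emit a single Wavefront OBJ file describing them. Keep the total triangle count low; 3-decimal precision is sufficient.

v 1.333 -3.758 -4.45
v 2.19 -3.412 -4.343
v 1.763 -2.776 -2.984
v 0.907 -3.122 -3.09
v 1.874 -3.022 -4.624
v 1.448 -2.386 -3.265
v 1.352 -2.913 -4.839
v 0.926 -2.278 -3.479
v 0.823 -3.127 -4.905
v 0.397 -2.491 -3.545
v 0.488 -3.582 -4.797
v 0.062 -2.946 -3.438
v 0.477 -4.104 -4.556
v 0.05 -3.468 -3.197
v 0.792 -4.494 -4.275
v 0.366 -3.858 -2.916
v 1.314 -4.602 -4.061
v 0.888 -3.967 -2.701
v 1.843 -4.389 -3.995
v 1.417 -3.753 -2.635
v 2.178 -3.934 -4.102
v 1.752 -3.298 -2.743
v -2.375 3.629 -3.821
v -1.512 3.574 -4.214
v -2.145 2.371 -3.139
v -1.438 3.783 -3.854
v -1.55 3.961 -3.487
v -1.825 4.074 -3.187
v -2.209 4.098 -3.011
v -2.626 4.03 -2.997
v -2.993 3.882 -3.145
v -3.238 3.685 -3.427
v -3.312 3.476 -3.788
v -3.2 3.298 -4.154
v -2.925 3.185 -4.455
v -2.541 3.161 -4.63
v -2.124 3.229 -4.645
v -1.757 3.376 -4.497
f 2 1 5
f 2 5 3
f 3 5 6
f 3 6 4
f 5 1 7
f 5 7 6
f 6 7 8
f 6 8 4
f 7 1 9
f 7 9 8
f 8 9 10
f 8 10 4
f 9 1 11
f 9 11 10
f 10 11 12
f 10 12 4
f 11 1 13
f 11 13 12
f 12 13 14
f 12 14 4
f 13 1 15
f 13 15 14
f 14 15 16
f 14 16 4
f 15 1 17
f 15 17 16
f 16 17 18
f 16 18 4
f 17 1 19
f 17 19 18
f 18 19 20
f 18 20 4
f 19 1 21
f 19 21 20
f 20 21 22
f 20 22 4
f 21 1 2
f 21 2 22
f 22 2 3
f 22 3 4
f 24 23 26
f 24 26 25
f 26 23 27
f 26 27 25
f 27 23 28
f 27 28 25
f 28 23 29
f 28 29 25
f 29 23 30
f 29 30 25
f 30 23 31
f 30 31 25
f 31 23 32
f 31 32 25
f 32 23 33
f 32 33 25
f 33 23 34
f 33 34 25
f 34 23 35
f 34 35 25
f 35 23 36
f 35 36 25
f 36 23 37
f 36 37 25
f 37 23 38
f 37 38 25
f 38 23 24
f 38 24 25



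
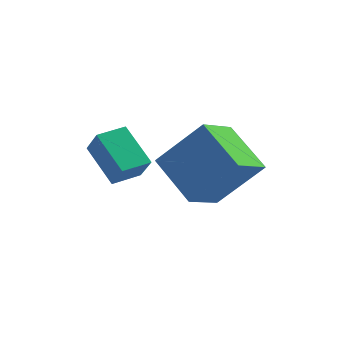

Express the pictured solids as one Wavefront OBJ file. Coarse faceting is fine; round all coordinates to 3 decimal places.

v 3.235 -2.963 0.094
v 1.908 -1.934 1.085
v 3.741 -1.662 -0.581
v 2.414 -0.633 0.41
v 4.626 -2.687 1.67
v 3.299 -1.658 2.661
v 5.132 -1.386 0.995
v 3.805 -0.357 1.986
v 0.239 -3.238 2.018
v 0.7 -3.685 2.848
v 0.867 -2.475 2.081
v 1.328 -2.923 2.911
v 1.232 -3.977 1.069
v 1.693 -4.425 1.899
v 1.86 -3.215 1.132
v 2.321 -3.662 1.962
f 2 4 1
f 5 2 1
f 1 4 3
f 3 5 1
f 2 8 4
f 6 2 5
f 6 8 2
f 4 8 3
f 7 5 3
f 3 8 7
f 7 6 5
f 8 6 7
f 10 12 9
f 13 10 9
f 9 12 11
f 11 13 9
f 10 16 12
f 14 10 13
f 14 16 10
f 12 16 11
f 15 13 11
f 11 16 15
f 15 14 13
f 16 14 15



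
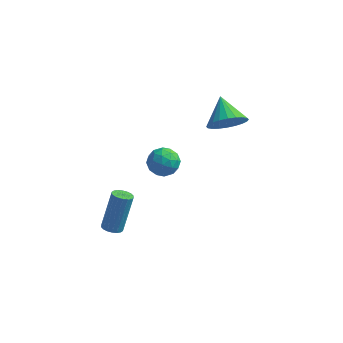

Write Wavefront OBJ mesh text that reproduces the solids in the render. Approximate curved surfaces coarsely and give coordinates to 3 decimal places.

v -3.631 -3.937 -4.896
v -3.161 -4.105 -4.889
v -2.918 -3.351 -3.097
v -3.389 -3.183 -3.104
v -3.139 -3.902 -4.978
v -2.897 -3.148 -3.185
v -3.215 -3.706 -5.05
v -2.973 -2.952 -3.257
v -3.374 -3.556 -5.092
v -3.131 -2.801 -3.299
v -3.584 -3.481 -5.095
v -3.341 -2.726 -3.302
v -3.803 -3.496 -5.059
v -3.56 -2.742 -3.266
v -3.988 -3.599 -4.99
v -3.745 -2.845 -3.198
v -4.102 -3.769 -4.903
v -3.859 -3.015 -3.111
v -4.123 -3.972 -4.815
v -3.881 -3.218 -3.022
v -4.047 -4.168 -4.743
v -3.805 -3.414 -2.95
v -3.889 -4.319 -4.701
v -3.646 -3.564 -2.908
v -3.679 -4.394 -4.698
v -3.436 -3.639 -2.905
v -3.46 -4.378 -4.734
v -3.217 -3.624 -2.941
v -3.275 -4.275 -4.802
v -3.032 -3.521 -3.01
v -2.986 -0.016 -2.654
v -2.275 -0.07 -2.27
v -2.605 -0.95 -3.49
v -1.894 -1.004 -3.106
v -2.572 -1.256 -2.741
v -2.807 -0.679 -2.224
v -2.073 -0.341 -3.536
v -2.308 0.236 -3.019
v -1.711 -0.271 -2.815
v -2.019 -0.836 -2.324
v -2.861 -0.184 -3.436
v -3.169 -0.749 -2.945
v -2.664 0.039 -2.389
v -2.216 -1.059 -3.371
v -2.615 -1.207 -3.157
v -2.197 -1.239 -2.931
v -2.976 -0.319 -2.362
v -2.559 -0.351 -2.136
v -2.733 -1.048 -2.413
v -2.321 -0.669 -3.624
v -1.904 -0.701 -3.398
v -2.683 0.219 -2.829
v -2.265 0.187 -2.603
v -2.147 0.028 -3.347
v -1.914 -0.111 -2.483
v -1.691 -0.66 -2.975
v -1.796 -0.27 -3.227
v -1.934 0.069 -2.923
v -2.096 -0.443 -2.195
v -1.872 -0.992 -2.686
v -2.27 -1.14 -2.472
v -2.408 -0.801 -2.168
v -1.764 -0.561 -2.515
v -3.008 -0.028 -3.074
v -2.784 -0.577 -3.565
v -2.472 -0.219 -3.592
v -2.61 0.12 -3.288
v -3.189 -0.36 -2.785
v -2.966 -0.909 -3.277
v -2.946 -1.089 -2.837
v -3.084 -0.75 -2.533
v -3.116 -0.459 -3.245
v 0.703 -1.143 1.411
v 1.391 -0.548 1.216
v 0.037 -0.117 2.189
v 1.164 -0.486 0.94
v 0.867 -0.525 0.736
v 0.545 -0.657 0.634
v 0.246 -0.864 0.651
v 0.018 -1.112 0.783
v -0.106 -1.366 1.011
v -0.107 -1.586 1.3
v 0.016 -1.738 1.606
v 0.243 -1.799 1.882
v 0.54 -1.761 2.086
v 0.862 -1.629 2.188
v 1.16 -1.422 2.171
v 1.389 -1.174 2.039
v 1.513 -0.92 1.811
v 1.514 -0.7 1.522
f 2 1 5
f 2 5 3
f 3 5 6
f 3 6 4
f 5 1 7
f 5 7 6
f 6 7 8
f 6 8 4
f 7 1 9
f 7 9 8
f 8 9 10
f 8 10 4
f 9 1 11
f 9 11 10
f 10 11 12
f 10 12 4
f 11 1 13
f 11 13 12
f 12 13 14
f 12 14 4
f 13 1 15
f 13 15 14
f 14 15 16
f 14 16 4
f 15 1 17
f 15 17 16
f 16 17 18
f 16 18 4
f 17 1 19
f 17 19 18
f 18 19 20
f 18 20 4
f 19 1 21
f 19 21 20
f 20 21 22
f 20 22 4
f 21 1 23
f 21 23 22
f 22 23 24
f 22 24 4
f 23 1 25
f 23 25 24
f 24 25 26
f 24 26 4
f 25 1 27
f 25 27 26
f 26 27 28
f 26 28 4
f 27 1 29
f 27 29 28
f 28 29 30
f 28 30 4
f 29 1 2
f 29 2 30
f 30 2 3
f 30 3 4
f 31 68 47
f 68 42 71
f 47 71 36
f 68 71 47
f 31 47 43
f 47 36 48
f 43 48 32
f 47 48 43
f 31 43 52
f 43 32 53
f 52 53 38
f 43 53 52
f 31 52 64
f 52 38 67
f 64 67 41
f 52 67 64
f 31 64 68
f 64 41 72
f 68 72 42
f 64 72 68
f 32 48 59
f 48 36 62
f 59 62 40
f 48 62 59
f 36 71 49
f 71 42 70
f 49 70 35
f 71 70 49
f 42 72 69
f 72 41 65
f 69 65 33
f 72 65 69
f 41 67 66
f 67 38 54
f 66 54 37
f 67 54 66
f 38 53 58
f 53 32 55
f 58 55 39
f 53 55 58
f 34 60 46
f 60 40 61
f 46 61 35
f 60 61 46
f 34 46 44
f 46 35 45
f 44 45 33
f 46 45 44
f 34 44 51
f 44 33 50
f 51 50 37
f 44 50 51
f 34 51 56
f 51 37 57
f 56 57 39
f 51 57 56
f 34 56 60
f 56 39 63
f 60 63 40
f 56 63 60
f 35 61 49
f 61 40 62
f 49 62 36
f 61 62 49
f 33 45 69
f 45 35 70
f 69 70 42
f 45 70 69
f 37 50 66
f 50 33 65
f 66 65 41
f 50 65 66
f 39 57 58
f 57 37 54
f 58 54 38
f 57 54 58
f 40 63 59
f 63 39 55
f 59 55 32
f 63 55 59
f 74 73 76
f 74 76 75
f 76 73 77
f 76 77 75
f 77 73 78
f 77 78 75
f 78 73 79
f 78 79 75
f 79 73 80
f 79 80 75
f 80 73 81
f 80 81 75
f 81 73 82
f 81 82 75
f 82 73 83
f 82 83 75
f 83 73 84
f 83 84 75
f 84 73 85
f 84 85 75
f 85 73 86
f 85 86 75
f 86 73 87
f 86 87 75
f 87 73 88
f 87 88 75
f 88 73 89
f 88 89 75
f 89 73 90
f 89 90 75
f 90 73 74
f 90 74 75



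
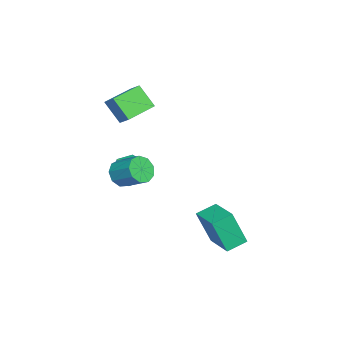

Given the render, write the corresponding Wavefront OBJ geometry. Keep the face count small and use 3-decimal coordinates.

v 3.19 -2.901 0.046
v 3.821 -2.856 -0.492
v 4.381 -1.735 0.257
v 3.75 -1.779 0.794
v 3.393 -2.526 -0.667
v 3.953 -1.405 0.082
v 2.87 -2.371 -0.508
v 3.43 -1.25 0.241
v 2.497 -2.464 -0.09
v 3.057 -1.343 0.659
v 2.448 -2.761 0.391
v 3.008 -1.64 1.14
v 2.746 -3.123 0.711
v 3.307 -2.002 1.46
v 3.252 -3.382 0.719
v 3.812 -2.26 1.468
v 3.729 -3.415 0.412
v 4.289 -2.293 1.161
v 3.953 -3.207 -0.066
v 4.513 -2.086 0.683
v 2.699 2.414 -3.733
v 2.803 1.682 -1.821
v 4.169 3.457 -3.413
v 4.272 2.725 -1.501
v 3.388 1.555 -4.099
v 3.491 0.823 -2.187
v 4.857 2.598 -3.779
v 4.961 1.866 -1.867
v -0.896 -2.551 2.389
v -1.251 -3.402 3.584
v -0.44 -1.999 2.918
v -0.795 -2.851 4.113
v 0.615 -3.549 2.127
v 0.26 -4.401 3.322
v 1.071 -2.998 2.656
v 0.716 -3.849 3.851
v -0.836 -3.061 -1.951
v 0.016 -2.487 -2.356
v 0.244 -3.813 -0.744
v 1.096 -3.239 -1.149
v 0.288 -2.719 -0.606
v -0.38 -2.254 -1.352
v 0.64 -4.046 -1.748
v -0.028 -3.581 -2.494
v 0.928 -3.096 -2.23
v 0.71 -2.275 -1.524
v -0.45 -4.025 -1.576
v -0.668 -3.204 -0.87
f 2 1 5
f 2 5 3
f 3 5 6
f 3 6 4
f 5 1 7
f 5 7 6
f 6 7 8
f 6 8 4
f 7 1 9
f 7 9 8
f 8 9 10
f 8 10 4
f 9 1 11
f 9 11 10
f 10 11 12
f 10 12 4
f 11 1 13
f 11 13 12
f 12 13 14
f 12 14 4
f 13 1 15
f 13 15 14
f 14 15 16
f 14 16 4
f 15 1 17
f 15 17 16
f 16 17 18
f 16 18 4
f 17 1 19
f 17 19 18
f 18 19 20
f 18 20 4
f 19 1 2
f 19 2 20
f 20 2 3
f 20 3 4
f 22 24 21
f 25 22 21
f 21 24 23
f 23 25 21
f 22 28 24
f 26 22 25
f 26 28 22
f 24 28 23
f 27 25 23
f 23 28 27
f 27 26 25
f 28 26 27
f 30 32 29
f 33 30 29
f 29 32 31
f 31 33 29
f 30 36 32
f 34 30 33
f 34 36 30
f 32 36 31
f 35 33 31
f 31 36 35
f 35 34 33
f 36 34 35
f 37 48 42
f 37 42 38
f 37 38 44
f 37 44 47
f 37 47 48
f 38 42 46
f 42 48 41
f 48 47 39
f 47 44 43
f 44 38 45
f 40 46 41
f 40 41 39
f 40 39 43
f 40 43 45
f 40 45 46
f 41 46 42
f 39 41 48
f 43 39 47
f 45 43 44
f 46 45 38



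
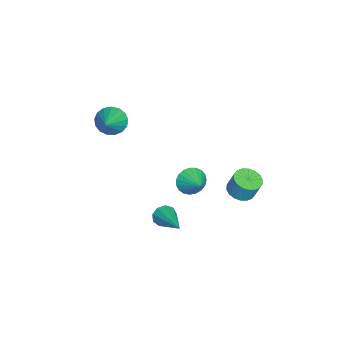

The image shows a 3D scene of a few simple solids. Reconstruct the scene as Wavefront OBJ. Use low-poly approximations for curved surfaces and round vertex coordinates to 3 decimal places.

v -0.586 0.064 -3.988
v -0.25 -0.124 -4.448
v 1.046 1.036 -3.192
v -0.422 0.238 -4.538
v -0.67 0.519 -4.371
v -0.88 0.586 -4.024
v -0.952 0.41 -3.661
v -0.853 0.072 -3.45
v -0.629 -0.27 -3.491
v -0.386 -0.455 -3.765
v -0.236 -0.398 -4.143
v -3.205 3.273 -4.03
v -2.499 3.339 -4.157
v -2.349 3.692 -3.137
v -3.055 3.627 -3.01
v -2.614 3.627 -4.24
v -2.464 3.98 -3.219
v -2.845 3.845 -4.281
v -2.695 4.198 -3.261
v -3.148 3.949 -4.272
v -2.998 4.302 -3.252
v -3.462 3.92 -4.216
v -3.312 4.273 -3.196
v -3.725 3.762 -4.123
v -3.575 4.116 -3.103
v -3.886 3.508 -4.011
v -3.735 3.861 -2.991
v -3.911 3.208 -3.903
v -3.761 3.561 -2.883
v -3.796 2.92 -3.821
v -3.646 3.273 -2.8
v -3.565 2.702 -3.779
v -3.415 3.055 -2.759
v -3.262 2.598 -3.788
v -3.112 2.951 -2.768
v -2.948 2.627 -3.844
v -2.798 2.98 -2.824
v -2.685 2.784 -3.937
v -2.535 3.138 -2.917
v -2.525 3.039 -4.049
v -2.374 3.392 -3.029
v -1.849 -2.567 1.52
v -1.448 -2.324 0.897
v -0.431 -2.553 2.44
v -1.558 -2.007 1.062
v -1.734 -1.819 1.332
v -1.937 -1.802 1.645
v -2.12 -1.961 1.929
v -2.241 -2.258 2.12
v -2.272 -2.626 2.173
v -2.206 -2.981 2.077
v -2.058 -3.241 1.853
v -1.863 -3.346 1.553
v -1.664 -3.273 1.246
v -1.508 -3.039 1.001
v -1.43 -2.696 0.875
v -2.645 1.002 -3.165
v -2.155 0.718 -3.687
v -1.735 1.598 -2.635
v -2.251 0.99 -3.827
v -2.415 1.263 -3.852
v -2.619 1.492 -3.759
v -2.828 1.636 -3.563
v -3.004 1.67 -3.299
v -3.119 1.589 -3.011
v -3.152 1.406 -2.75
v -3.097 1.154 -2.561
v -2.964 0.875 -2.476
v -2.775 0.618 -2.511
v -2.565 0.428 -2.659
v -2.368 0.337 -2.894
v -2.219 0.361 -3.176
v -2.143 0.496 -3.457
f 2 1 4
f 2 4 3
f 4 1 5
f 4 5 3
f 5 1 6
f 5 6 3
f 6 1 7
f 6 7 3
f 7 1 8
f 7 8 3
f 8 1 9
f 8 9 3
f 9 1 10
f 9 10 3
f 10 1 11
f 10 11 3
f 11 1 2
f 11 2 3
f 13 12 16
f 13 16 14
f 14 16 17
f 14 17 15
f 16 12 18
f 16 18 17
f 17 18 19
f 17 19 15
f 18 12 20
f 18 20 19
f 19 20 21
f 19 21 15
f 20 12 22
f 20 22 21
f 21 22 23
f 21 23 15
f 22 12 24
f 22 24 23
f 23 24 25
f 23 25 15
f 24 12 26
f 24 26 25
f 25 26 27
f 25 27 15
f 26 12 28
f 26 28 27
f 27 28 29
f 27 29 15
f 28 12 30
f 28 30 29
f 29 30 31
f 29 31 15
f 30 12 32
f 30 32 31
f 31 32 33
f 31 33 15
f 32 12 34
f 32 34 33
f 33 34 35
f 33 35 15
f 34 12 36
f 34 36 35
f 35 36 37
f 35 37 15
f 36 12 38
f 36 38 37
f 37 38 39
f 37 39 15
f 38 12 40
f 38 40 39
f 39 40 41
f 39 41 15
f 40 12 13
f 40 13 41
f 41 13 14
f 41 14 15
f 43 42 45
f 43 45 44
f 45 42 46
f 45 46 44
f 46 42 47
f 46 47 44
f 47 42 48
f 47 48 44
f 48 42 49
f 48 49 44
f 49 42 50
f 49 50 44
f 50 42 51
f 50 51 44
f 51 42 52
f 51 52 44
f 52 42 53
f 52 53 44
f 53 42 54
f 53 54 44
f 54 42 55
f 54 55 44
f 55 42 56
f 55 56 44
f 56 42 43
f 56 43 44
f 58 57 60
f 58 60 59
f 60 57 61
f 60 61 59
f 61 57 62
f 61 62 59
f 62 57 63
f 62 63 59
f 63 57 64
f 63 64 59
f 64 57 65
f 64 65 59
f 65 57 66
f 65 66 59
f 66 57 67
f 66 67 59
f 67 57 68
f 67 68 59
f 68 57 69
f 68 69 59
f 69 57 70
f 69 70 59
f 70 57 71
f 70 71 59
f 71 57 72
f 71 72 59
f 72 57 73
f 72 73 59
f 73 57 58
f 73 58 59



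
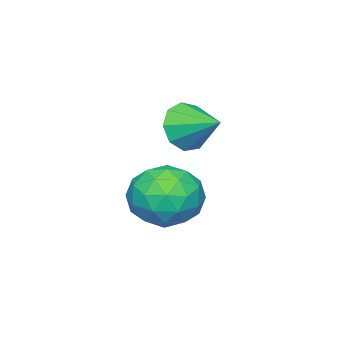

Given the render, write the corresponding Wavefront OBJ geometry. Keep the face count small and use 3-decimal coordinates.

v -3.626 2.056 0.326
v -3.18 1.706 1.05
v -3.454 3.364 0.854
v -2.772 1.838 0.59
v -2.764 2.072 0.006
v -3.159 2.299 -0.428
v -3.773 2.413 -0.509
v -4.318 2.359 -0.199
v -4.539 2.164 0.357
v -4.333 1.919 0.899
v -3.796 1.738 1.172
v -2.968 2.568 -2.11
v -2.508 2.092 -3.147
v -4.132 0.968 -1.893
v -3.672 0.492 -2.93
v -2.964 0.585 -1.929
v -2.244 1.574 -2.063
v -4.396 1.486 -2.977
v -3.676 2.475 -3.111
v -3.391 1.424 -3.683
v -2.505 0.867 -3.035
v -4.135 2.193 -2.005
v -3.249 1.636 -1.357
v -2.635 2.47 -2.647
v -4.005 0.59 -2.393
v -3.588 0.644 -1.804
v -3.318 0.365 -2.414
v -2.48 2.166 -2.01
v -2.21 1.886 -2.62
v -2.478 1.001 -1.904
v -4.43 1.174 -2.42
v -4.16 0.894 -3.03
v -3.322 2.695 -2.626
v -3.052 2.416 -3.236
v -4.162 2.059 -3.136
v -2.884 1.798 -3.572
v -3.569 0.858 -3.445
v -3.994 1.442 -3.472
v -3.571 2.023 -3.551
v -2.364 1.471 -3.191
v -3.048 0.53 -3.064
v -2.632 0.585 -2.475
v -2.209 1.166 -2.554
v -2.883 1.078 -3.506
v -3.592 2.53 -1.976
v -4.276 1.589 -1.849
v -4.431 1.894 -2.486
v -4.008 2.475 -2.565
v -3.071 2.202 -1.595
v -3.756 1.262 -1.468
v -3.069 1.037 -1.489
v -2.646 1.618 -1.568
v -3.757 1.982 -1.534
f 2 1 4
f 2 4 3
f 4 1 5
f 4 5 3
f 5 1 6
f 5 6 3
f 6 1 7
f 6 7 3
f 7 1 8
f 7 8 3
f 8 1 9
f 8 9 3
f 9 1 10
f 9 10 3
f 10 1 11
f 10 11 3
f 11 1 2
f 11 2 3
f 12 49 28
f 49 23 52
f 28 52 17
f 49 52 28
f 12 28 24
f 28 17 29
f 24 29 13
f 28 29 24
f 12 24 33
f 24 13 34
f 33 34 19
f 24 34 33
f 12 33 45
f 33 19 48
f 45 48 22
f 33 48 45
f 12 45 49
f 45 22 53
f 49 53 23
f 45 53 49
f 13 29 40
f 29 17 43
f 40 43 21
f 29 43 40
f 17 52 30
f 52 23 51
f 30 51 16
f 52 51 30
f 23 53 50
f 53 22 46
f 50 46 14
f 53 46 50
f 22 48 47
f 48 19 35
f 47 35 18
f 48 35 47
f 19 34 39
f 34 13 36
f 39 36 20
f 34 36 39
f 15 41 27
f 41 21 42
f 27 42 16
f 41 42 27
f 15 27 25
f 27 16 26
f 25 26 14
f 27 26 25
f 15 25 32
f 25 14 31
f 32 31 18
f 25 31 32
f 15 32 37
f 32 18 38
f 37 38 20
f 32 38 37
f 15 37 41
f 37 20 44
f 41 44 21
f 37 44 41
f 16 42 30
f 42 21 43
f 30 43 17
f 42 43 30
f 14 26 50
f 26 16 51
f 50 51 23
f 26 51 50
f 18 31 47
f 31 14 46
f 47 46 22
f 31 46 47
f 20 38 39
f 38 18 35
f 39 35 19
f 38 35 39
f 21 44 40
f 44 20 36
f 40 36 13
f 44 36 40



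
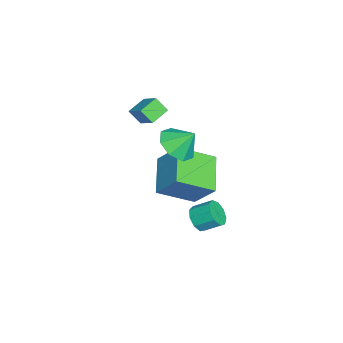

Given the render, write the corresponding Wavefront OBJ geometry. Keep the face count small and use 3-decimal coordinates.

v -1.016 -1.633 -1.245
v -0.319 -3.299 -0.233
v -0.505 -0.613 0.082
v 0.192 -2.279 1.094
v 0.828 -1.401 -2.134
v 1.525 -3.067 -1.122
v 1.339 -0.381 -0.807
v 2.036 -2.047 0.205
v -0.484 -3.395 2.994
v -0.591 -3.955 3.664
v 0.307 -2.708 3.695
v 0.199 -3.268 4.365
v 0.301 -3.952 2.655
v 0.193 -4.512 3.325
v 1.091 -3.265 3.356
v 0.984 -3.825 4.026
v 2.613 -1.932 3.194
v 3.196 -2.58 3.704
v 2.707 -1.128 4.106
v 3.606 -2.11 3.248
v 3.434 -1.536 2.759
v 2.781 -1.194 2.525
v 2.03 -1.284 2.683
v 1.62 -1.754 3.14
v 1.792 -2.329 3.628
v 2.444 -2.67 3.862
v 1.732 -1.121 -2.567
v 1.952 -0.756 -3.147
v 1.967 0.147 -2.573
v 1.748 -0.219 -1.993
v 1.459 -0.76 -3.127
v 1.475 0.143 -2.553
v 1.095 -0.933 -2.845
v 1.111 -0.031 -2.27
v 1.028 -1.194 -2.433
v 1.044 -0.292 -1.858
v 1.291 -1.421 -2.084
v 1.307 -0.519 -1.509
v 1.76 -1.508 -1.961
v 1.776 -0.606 -1.386
v 2.216 -1.414 -2.122
v 2.232 -0.511 -1.547
v 2.445 -1.182 -2.491
v 2.461 -0.28 -1.916
v 2.341 -0.923 -2.896
v 2.357 -0.02 -2.322
f 2 4 1
f 5 2 1
f 1 4 3
f 3 5 1
f 2 8 4
f 6 2 5
f 6 8 2
f 4 8 3
f 7 5 3
f 3 8 7
f 7 6 5
f 8 6 7
f 10 12 9
f 13 10 9
f 9 12 11
f 11 13 9
f 10 16 12
f 14 10 13
f 14 16 10
f 12 16 11
f 15 13 11
f 11 16 15
f 15 14 13
f 16 14 15
f 18 17 20
f 18 20 19
f 20 17 21
f 20 21 19
f 21 17 22
f 21 22 19
f 22 17 23
f 22 23 19
f 23 17 24
f 23 24 19
f 24 17 25
f 24 25 19
f 25 17 26
f 25 26 19
f 26 17 18
f 26 18 19
f 28 27 31
f 28 31 29
f 29 31 32
f 29 32 30
f 31 27 33
f 31 33 32
f 32 33 34
f 32 34 30
f 33 27 35
f 33 35 34
f 34 35 36
f 34 36 30
f 35 27 37
f 35 37 36
f 36 37 38
f 36 38 30
f 37 27 39
f 37 39 38
f 38 39 40
f 38 40 30
f 39 27 41
f 39 41 40
f 40 41 42
f 40 42 30
f 41 27 43
f 41 43 42
f 42 43 44
f 42 44 30
f 43 27 45
f 43 45 44
f 44 45 46
f 44 46 30
f 45 27 28
f 45 28 46
f 46 28 29
f 46 29 30



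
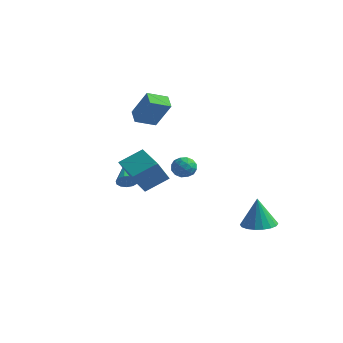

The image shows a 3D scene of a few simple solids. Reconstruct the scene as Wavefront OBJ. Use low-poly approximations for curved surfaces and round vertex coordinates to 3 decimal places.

v 1.78 -1.191 1.369
v 2.311 -1.005 0.929
v 2.549 -1.635 2.111
v 3.08 -1.449 1.671
v 2.708 -0.945 2.014
v 2.232 -0.67 1.556
v 2.628 -1.97 1.484
v 2.152 -1.695 1.026
v 2.836 -1.486 1
v 2.885 -0.852 1.328
v 1.975 -1.788 1.712
v 2.024 -1.154 2.04
v 1.978 -1.059 1.084
v 2.882 -1.581 1.956
v 2.663 -1.284 2.158
v 2.975 -1.175 1.899
v 1.931 -0.863 1.453
v 2.244 -0.753 1.194
v 2.477 -0.717 1.832
v 2.616 -1.887 1.846
v 2.929 -1.777 1.587
v 1.885 -1.465 1.141
v 2.197 -1.356 0.882
v 2.383 -1.923 1.208
v 2.599 -1.232 0.867
v 3.051 -1.493 1.303
v 2.785 -1.799 1.193
v 2.505 -1.638 0.924
v 2.628 -0.86 1.06
v 3.08 -1.121 1.496
v 2.861 -0.825 1.698
v 2.581 -0.663 1.428
v 2.936 -1.143 1.101
v 1.78 -1.519 1.544
v 2.232 -1.78 1.98
v 2.279 -1.977 1.612
v 1.999 -1.815 1.342
v 1.809 -1.147 1.737
v 2.261 -1.408 2.173
v 2.355 -1.002 2.116
v 2.075 -0.841 1.847
v 1.924 -1.497 1.939
v -3.528 1.663 2.616
v -4.229 2.212 3.05
v -2.944 2.745 2.193
v -3.644 3.293 2.627
v -2.476 1.727 4.233
v -3.176 2.275 4.667
v -1.891 2.808 3.81
v -2.592 3.357 4.244
v -1.284 -1.528 -0.382
v -0.992 -1.048 -0.593
v -2.296 -0.552 0.442
v -1.238 -1.115 -0.815
v -1.498 -1.313 -0.9
v -1.691 -1.579 -0.821
v -1.754 -1.83 -0.602
v -1.668 -1.984 -0.314
v -1.46 -1.994 -0.047
v -1.196 -1.855 0.113
v -0.96 -1.613 0.116
v -0.827 -1.344 -0.04
v -0.839 -1.133 -0.304
v 3.645 3.494 -3.798
v 4.633 3.245 -3.746
v 3.535 3.446 -1.922
v 4.643 3.698 -3.734
v 4.455 4.112 -3.735
v 4.106 4.402 -3.748
v 3.667 4.513 -3.771
v 3.223 4.422 -3.799
v 2.863 4.147 -3.828
v 2.658 3.743 -3.85
v 2.648 3.289 -3.862
v 2.836 2.876 -3.862
v 3.185 2.585 -3.848
v 3.624 2.474 -3.825
v 4.068 2.565 -3.797
v 4.428 2.84 -3.768
v -1.11 -1.468 -0.012
v -1.243 -2.244 1.241
v -0.41 -0.336 0.763
v -0.543 -1.112 2.016
v 0.663 -2.328 -0.356
v 0.53 -3.104 0.897
v 1.363 -1.196 0.419
v 1.23 -1.972 1.672
f 1 38 17
f 38 12 41
f 17 41 6
f 38 41 17
f 1 17 13
f 17 6 18
f 13 18 2
f 17 18 13
f 1 13 22
f 13 2 23
f 22 23 8
f 13 23 22
f 1 22 34
f 22 8 37
f 34 37 11
f 22 37 34
f 1 34 38
f 34 11 42
f 38 42 12
f 34 42 38
f 2 18 29
f 18 6 32
f 29 32 10
f 18 32 29
f 6 41 19
f 41 12 40
f 19 40 5
f 41 40 19
f 12 42 39
f 42 11 35
f 39 35 3
f 42 35 39
f 11 37 36
f 37 8 24
f 36 24 7
f 37 24 36
f 8 23 28
f 23 2 25
f 28 25 9
f 23 25 28
f 4 30 16
f 30 10 31
f 16 31 5
f 30 31 16
f 4 16 14
f 16 5 15
f 14 15 3
f 16 15 14
f 4 14 21
f 14 3 20
f 21 20 7
f 14 20 21
f 4 21 26
f 21 7 27
f 26 27 9
f 21 27 26
f 4 26 30
f 26 9 33
f 30 33 10
f 26 33 30
f 5 31 19
f 31 10 32
f 19 32 6
f 31 32 19
f 3 15 39
f 15 5 40
f 39 40 12
f 15 40 39
f 7 20 36
f 20 3 35
f 36 35 11
f 20 35 36
f 9 27 28
f 27 7 24
f 28 24 8
f 27 24 28
f 10 33 29
f 33 9 25
f 29 25 2
f 33 25 29
f 44 46 43
f 47 44 43
f 43 46 45
f 45 47 43
f 44 50 46
f 48 44 47
f 48 50 44
f 46 50 45
f 49 47 45
f 45 50 49
f 49 48 47
f 50 48 49
f 52 51 54
f 52 54 53
f 54 51 55
f 54 55 53
f 55 51 56
f 55 56 53
f 56 51 57
f 56 57 53
f 57 51 58
f 57 58 53
f 58 51 59
f 58 59 53
f 59 51 60
f 59 60 53
f 60 51 61
f 60 61 53
f 61 51 62
f 61 62 53
f 62 51 63
f 62 63 53
f 63 51 52
f 63 52 53
f 65 64 67
f 65 67 66
f 67 64 68
f 67 68 66
f 68 64 69
f 68 69 66
f 69 64 70
f 69 70 66
f 70 64 71
f 70 71 66
f 71 64 72
f 71 72 66
f 72 64 73
f 72 73 66
f 73 64 74
f 73 74 66
f 74 64 75
f 74 75 66
f 75 64 76
f 75 76 66
f 76 64 77
f 76 77 66
f 77 64 78
f 77 78 66
f 78 64 79
f 78 79 66
f 79 64 65
f 79 65 66
f 81 83 80
f 84 81 80
f 80 83 82
f 82 84 80
f 81 87 83
f 85 81 84
f 85 87 81
f 83 87 82
f 86 84 82
f 82 87 86
f 86 85 84
f 87 85 86



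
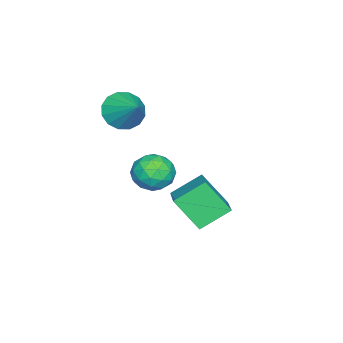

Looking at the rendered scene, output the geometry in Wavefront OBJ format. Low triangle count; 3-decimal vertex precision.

v -3.485 -2.179 -2.426
v -2.78 -2.864 -2.052
v -4.62 -3.436 -2.588
v -3.915 -4.121 -2.214
v -4.327 -3.391 -1.579
v -3.626 -2.614 -1.479
v -3.774 -3.686 -3.161
v -3.073 -2.909 -3.061
v -2.959 -3.795 -2.506
v -3.301 -3.613 -1.528
v -4.099 -2.687 -3.112
v -4.441 -2.505 -2.134
v -3.033 -2.411 -2.225
v -4.367 -3.889 -2.415
v -4.609 -3.46 -2.042
v -4.195 -3.862 -1.822
v -3.53 -2.264 -1.888
v -3.116 -2.667 -1.668
v -4.025 -2.976 -1.39
v -4.284 -3.633 -2.972
v -3.87 -4.036 -2.752
v -3.205 -2.438 -2.818
v -2.791 -2.84 -2.598
v -3.375 -3.324 -3.25
v -2.724 -3.361 -2.272
v -3.391 -4.1 -2.367
v -3.308 -3.844 -2.923
v -2.896 -3.388 -2.865
v -2.925 -3.254 -1.697
v -3.592 -3.993 -1.792
v -3.834 -3.563 -1.419
v -3.422 -3.107 -1.361
v -3.03 -3.801 -1.964
v -3.808 -2.307 -2.848
v -4.475 -3.046 -2.943
v -3.978 -3.193 -3.279
v -3.566 -2.737 -3.221
v -4.009 -2.2 -2.273
v -4.676 -2.939 -2.368
v -4.504 -2.912 -1.775
v -4.092 -2.456 -1.717
v -4.37 -2.499 -2.676
v -1.996 -3.727 2.373
v -1.503 -4.493 2.784
v -1.124 -2.653 3.327
v -1.22 -4.357 2.373
v -1.145 -4.052 1.961
v -1.298 -3.66 1.66
v -1.638 -3.286 1.55
v -2.074 -3.03 1.66
v -2.489 -2.96 1.961
v -2.772 -3.096 2.373
v -2.847 -3.401 2.785
v -2.694 -3.793 3.086
v -2.354 -4.168 3.196
v -1.918 -4.424 3.086
v 0.683 0.662 -1.58
v 0.67 -0.469 -0.232
v -0.192 1.665 -0.746
v -0.204 0.534 0.602
v 2.144 1.406 -0.942
v 2.132 0.275 0.406
v 1.27 2.409 -0.108
v 1.257 1.278 1.24
f 1 38 17
f 38 12 41
f 17 41 6
f 38 41 17
f 1 17 13
f 17 6 18
f 13 18 2
f 17 18 13
f 1 13 22
f 13 2 23
f 22 23 8
f 13 23 22
f 1 22 34
f 22 8 37
f 34 37 11
f 22 37 34
f 1 34 38
f 34 11 42
f 38 42 12
f 34 42 38
f 2 18 29
f 18 6 32
f 29 32 10
f 18 32 29
f 6 41 19
f 41 12 40
f 19 40 5
f 41 40 19
f 12 42 39
f 42 11 35
f 39 35 3
f 42 35 39
f 11 37 36
f 37 8 24
f 36 24 7
f 37 24 36
f 8 23 28
f 23 2 25
f 28 25 9
f 23 25 28
f 4 30 16
f 30 10 31
f 16 31 5
f 30 31 16
f 4 16 14
f 16 5 15
f 14 15 3
f 16 15 14
f 4 14 21
f 14 3 20
f 21 20 7
f 14 20 21
f 4 21 26
f 21 7 27
f 26 27 9
f 21 27 26
f 4 26 30
f 26 9 33
f 30 33 10
f 26 33 30
f 5 31 19
f 31 10 32
f 19 32 6
f 31 32 19
f 3 15 39
f 15 5 40
f 39 40 12
f 15 40 39
f 7 20 36
f 20 3 35
f 36 35 11
f 20 35 36
f 9 27 28
f 27 7 24
f 28 24 8
f 27 24 28
f 10 33 29
f 33 9 25
f 29 25 2
f 33 25 29
f 44 43 46
f 44 46 45
f 46 43 47
f 46 47 45
f 47 43 48
f 47 48 45
f 48 43 49
f 48 49 45
f 49 43 50
f 49 50 45
f 50 43 51
f 50 51 45
f 51 43 52
f 51 52 45
f 52 43 53
f 52 53 45
f 53 43 54
f 53 54 45
f 54 43 55
f 54 55 45
f 55 43 56
f 55 56 45
f 56 43 44
f 56 44 45
f 58 60 57
f 61 58 57
f 57 60 59
f 59 61 57
f 58 64 60
f 62 58 61
f 62 64 58
f 60 64 59
f 63 61 59
f 59 64 63
f 63 62 61
f 64 62 63



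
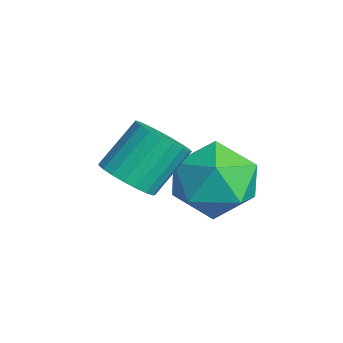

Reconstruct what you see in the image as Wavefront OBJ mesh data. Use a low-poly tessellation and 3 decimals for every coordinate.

v -4.559 0.52 1.104
v -3.589 0.564 0.402
v -4.091 -1.284 1.638
v -3.121 -1.24 0.936
v -3.176 -0.564 1.924
v -3.466 0.551 1.594
v -4.214 -1.271 0.446
v -4.504 -0.156 0.116
v -3.376 -0.543 -0.005
v -2.734 -0.106 0.909
v -4.946 -0.614 1.131
v -4.304 -0.177 2.045
v -3.117 -2.7 2.012
v -2.747 -2.15 1.62
v -3.034 -1.19 2.695
v -3.403 -1.74 3.088
v -3.047 -2.119 1.512
v -3.333 -1.159 2.587
v -3.359 -2.188 1.491
v -3.645 -1.228 2.566
v -3.629 -2.346 1.56
v -3.915 -1.386 2.635
v -3.811 -2.565 1.707
v -4.097 -1.604 2.782
v -3.872 -2.807 1.907
v -4.158 -1.847 2.982
v -3.803 -3.031 2.125
v -4.089 -2.071 3.2
v -3.615 -3.198 2.324
v -3.902 -2.237 3.399
v -3.341 -3.278 2.469
v -3.628 -2.318 3.544
v -3.029 -3.259 2.535
v -3.315 -2.299 3.61
v -2.731 -3.143 2.51
v -3.017 -2.183 3.586
v -2.5 -2.95 2.4
v -2.787 -1.99 3.475
v -2.376 -2.715 2.222
v -2.663 -1.754 3.298
v -2.38 -2.476 2.009
v -2.666 -1.516 3.084
v -2.511 -2.277 1.795
v -2.798 -1.316 2.871
f 1 12 6
f 1 6 2
f 1 2 8
f 1 8 11
f 1 11 12
f 2 6 10
f 6 12 5
f 12 11 3
f 11 8 7
f 8 2 9
f 4 10 5
f 4 5 3
f 4 3 7
f 4 7 9
f 4 9 10
f 5 10 6
f 3 5 12
f 7 3 11
f 9 7 8
f 10 9 2
f 14 13 17
f 14 17 15
f 15 17 18
f 15 18 16
f 17 13 19
f 17 19 18
f 18 19 20
f 18 20 16
f 19 13 21
f 19 21 20
f 20 21 22
f 20 22 16
f 21 13 23
f 21 23 22
f 22 23 24
f 22 24 16
f 23 13 25
f 23 25 24
f 24 25 26
f 24 26 16
f 25 13 27
f 25 27 26
f 26 27 28
f 26 28 16
f 27 13 29
f 27 29 28
f 28 29 30
f 28 30 16
f 29 13 31
f 29 31 30
f 30 31 32
f 30 32 16
f 31 13 33
f 31 33 32
f 32 33 34
f 32 34 16
f 33 13 35
f 33 35 34
f 34 35 36
f 34 36 16
f 35 13 37
f 35 37 36
f 36 37 38
f 36 38 16
f 37 13 39
f 37 39 38
f 38 39 40
f 38 40 16
f 39 13 41
f 39 41 40
f 40 41 42
f 40 42 16
f 41 13 43
f 41 43 42
f 42 43 44
f 42 44 16
f 43 13 14
f 43 14 44
f 44 14 15
f 44 15 16



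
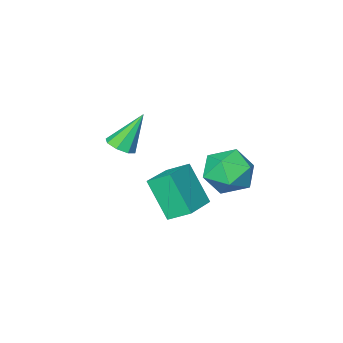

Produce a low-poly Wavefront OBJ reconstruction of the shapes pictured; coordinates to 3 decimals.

v -2.119 -1.936 2.175
v -1.593 -1.484 2.404
v -3.121 -1.644 3.905
v -1.997 -1.218 2.124
v -2.473 -1.373 1.875
v -2.741 -1.857 1.802
v -2.645 -2.388 1.947
v -2.241 -2.654 2.226
v -1.765 -2.5 2.476
v -1.497 -2.015 2.549
v -3.142 3.585 3.59
v -2.589 3.113 2.598
v -4.891 3.527 2.642
v -4.338 3.055 1.65
v -4.439 2.383 2.675
v -3.358 2.419 3.262
v -4.122 4.221 1.978
v -3.041 4.257 2.565
v -3.194 3.506 1.602
v -3.39 2.37 2.033
v -4.09 4.27 3.207
v -4.286 3.134 3.638
v -2.659 0.563 1.718
v -3.218 1.41 2.32
v -2.847 1.709 -0.067
v -3.407 2.555 0.535
v -1.073 1.365 2.065
v -1.633 2.211 2.667
v -1.262 2.51 0.28
v -1.821 3.357 0.882
f 2 1 4
f 2 4 3
f 4 1 5
f 4 5 3
f 5 1 6
f 5 6 3
f 6 1 7
f 6 7 3
f 7 1 8
f 7 8 3
f 8 1 9
f 8 9 3
f 9 1 10
f 9 10 3
f 10 1 2
f 10 2 3
f 11 22 16
f 11 16 12
f 11 12 18
f 11 18 21
f 11 21 22
f 12 16 20
f 16 22 15
f 22 21 13
f 21 18 17
f 18 12 19
f 14 20 15
f 14 15 13
f 14 13 17
f 14 17 19
f 14 19 20
f 15 20 16
f 13 15 22
f 17 13 21
f 19 17 18
f 20 19 12
f 24 26 23
f 27 24 23
f 23 26 25
f 25 27 23
f 24 30 26
f 28 24 27
f 28 30 24
f 26 30 25
f 29 27 25
f 25 30 29
f 29 28 27
f 30 28 29

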